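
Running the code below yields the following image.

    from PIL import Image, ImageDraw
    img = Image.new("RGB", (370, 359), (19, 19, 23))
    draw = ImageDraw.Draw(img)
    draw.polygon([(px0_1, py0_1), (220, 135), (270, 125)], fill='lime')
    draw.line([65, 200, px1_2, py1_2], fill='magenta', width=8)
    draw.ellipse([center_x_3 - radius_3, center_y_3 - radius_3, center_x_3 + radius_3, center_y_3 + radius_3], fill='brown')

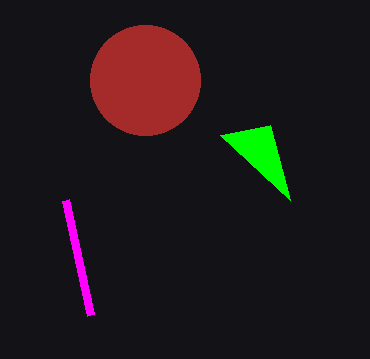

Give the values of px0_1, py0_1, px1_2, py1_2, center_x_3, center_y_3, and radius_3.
px0_1 = 290; py0_1 = 200; px1_2 = 90; py1_2 = 315; center_x_3 = 145; center_y_3 = 80; radius_3 = 55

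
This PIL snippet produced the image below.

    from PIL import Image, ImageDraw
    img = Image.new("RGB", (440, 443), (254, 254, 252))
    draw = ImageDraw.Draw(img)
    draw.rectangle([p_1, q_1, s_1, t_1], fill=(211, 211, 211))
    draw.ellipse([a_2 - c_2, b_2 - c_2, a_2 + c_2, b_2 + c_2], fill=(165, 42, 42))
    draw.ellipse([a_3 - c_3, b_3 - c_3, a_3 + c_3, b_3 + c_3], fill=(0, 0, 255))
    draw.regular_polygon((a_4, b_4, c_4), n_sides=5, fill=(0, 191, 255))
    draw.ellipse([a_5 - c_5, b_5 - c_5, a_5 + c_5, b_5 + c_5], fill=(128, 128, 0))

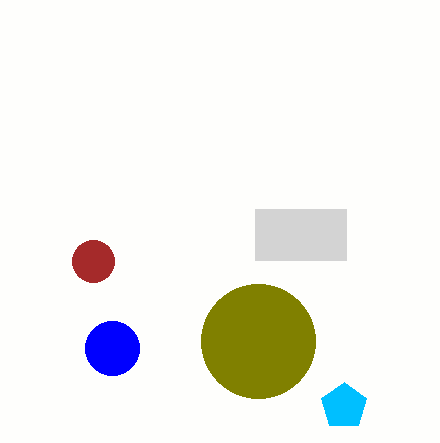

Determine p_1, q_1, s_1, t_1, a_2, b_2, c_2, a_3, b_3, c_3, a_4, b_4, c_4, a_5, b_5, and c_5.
p_1 = 255
q_1 = 209
s_1 = 346
t_1 = 260
a_2 = 93
b_2 = 261
c_2 = 21
a_3 = 112
b_3 = 348
c_3 = 27
a_4 = 344
b_4 = 406
c_4 = 24
a_5 = 258
b_5 = 341
c_5 = 57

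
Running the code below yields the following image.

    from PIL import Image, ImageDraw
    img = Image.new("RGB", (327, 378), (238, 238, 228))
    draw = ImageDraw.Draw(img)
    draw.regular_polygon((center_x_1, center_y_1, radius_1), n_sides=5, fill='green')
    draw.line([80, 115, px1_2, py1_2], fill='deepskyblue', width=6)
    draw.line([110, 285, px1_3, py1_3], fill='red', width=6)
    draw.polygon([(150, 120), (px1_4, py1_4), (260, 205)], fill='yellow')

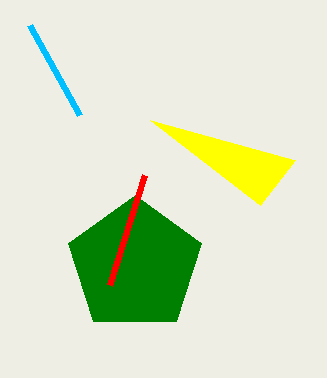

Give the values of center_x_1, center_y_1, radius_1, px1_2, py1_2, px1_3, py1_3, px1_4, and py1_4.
center_x_1 = 135
center_y_1 = 265
radius_1 = 70
px1_2 = 30
py1_2 = 25
px1_3 = 145
py1_3 = 175
px1_4 = 295
py1_4 = 160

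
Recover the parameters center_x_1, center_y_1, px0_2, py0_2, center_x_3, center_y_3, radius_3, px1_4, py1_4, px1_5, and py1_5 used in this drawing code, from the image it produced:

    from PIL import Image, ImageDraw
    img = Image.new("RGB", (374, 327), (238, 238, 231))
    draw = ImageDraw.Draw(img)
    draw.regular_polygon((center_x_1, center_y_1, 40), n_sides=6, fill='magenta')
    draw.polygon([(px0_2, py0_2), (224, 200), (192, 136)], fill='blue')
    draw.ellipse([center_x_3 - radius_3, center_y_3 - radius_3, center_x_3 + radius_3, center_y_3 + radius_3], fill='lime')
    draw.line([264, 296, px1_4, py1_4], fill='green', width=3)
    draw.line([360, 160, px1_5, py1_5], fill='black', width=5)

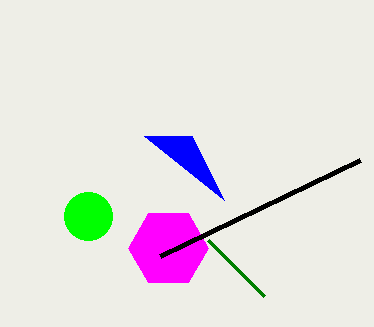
center_x_1 = 168
center_y_1 = 248
px0_2 = 144
py0_2 = 136
center_x_3 = 88
center_y_3 = 216
radius_3 = 24
px1_4 = 208
py1_4 = 240
px1_5 = 160
py1_5 = 256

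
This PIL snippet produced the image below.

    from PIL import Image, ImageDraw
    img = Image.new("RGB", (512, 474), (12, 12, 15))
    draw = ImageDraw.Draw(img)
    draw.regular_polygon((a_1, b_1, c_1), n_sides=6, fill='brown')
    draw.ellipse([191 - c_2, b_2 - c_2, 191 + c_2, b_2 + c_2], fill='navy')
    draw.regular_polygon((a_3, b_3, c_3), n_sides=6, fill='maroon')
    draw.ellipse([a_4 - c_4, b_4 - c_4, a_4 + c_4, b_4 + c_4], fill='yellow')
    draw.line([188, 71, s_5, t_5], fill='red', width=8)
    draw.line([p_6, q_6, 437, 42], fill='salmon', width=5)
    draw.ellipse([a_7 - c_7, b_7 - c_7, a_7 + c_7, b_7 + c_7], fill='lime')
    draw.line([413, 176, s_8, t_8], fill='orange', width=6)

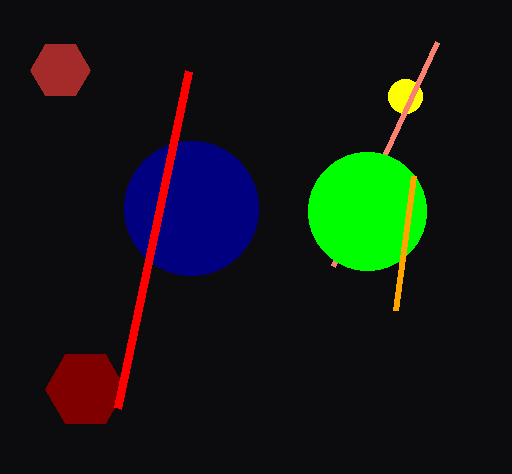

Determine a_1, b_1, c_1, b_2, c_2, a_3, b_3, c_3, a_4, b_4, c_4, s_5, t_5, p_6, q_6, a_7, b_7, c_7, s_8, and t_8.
a_1 = 60; b_1 = 70; c_1 = 30; b_2 = 208; c_2 = 67; a_3 = 85; b_3 = 389; c_3 = 40; a_4 = 405; b_4 = 96; c_4 = 17; s_5 = 117; t_5 = 408; p_6 = 333; q_6 = 266; a_7 = 367; b_7 = 211; c_7 = 59; s_8 = 395; t_8 = 310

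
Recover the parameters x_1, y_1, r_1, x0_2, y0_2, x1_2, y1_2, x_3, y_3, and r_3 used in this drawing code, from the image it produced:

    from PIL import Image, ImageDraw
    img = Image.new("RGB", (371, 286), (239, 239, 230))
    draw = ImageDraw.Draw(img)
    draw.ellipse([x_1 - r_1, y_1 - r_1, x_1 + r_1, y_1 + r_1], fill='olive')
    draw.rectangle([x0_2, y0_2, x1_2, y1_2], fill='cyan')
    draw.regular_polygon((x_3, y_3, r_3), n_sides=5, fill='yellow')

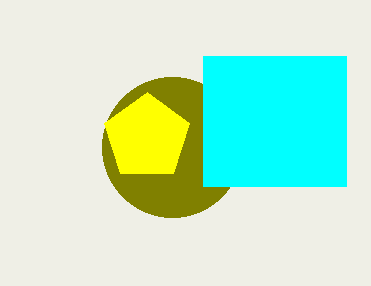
x_1 = 172, y_1 = 147, r_1 = 70, x0_2 = 203, y0_2 = 56, x1_2 = 346, y1_2 = 186, x_3 = 147, y_3 = 137, r_3 = 45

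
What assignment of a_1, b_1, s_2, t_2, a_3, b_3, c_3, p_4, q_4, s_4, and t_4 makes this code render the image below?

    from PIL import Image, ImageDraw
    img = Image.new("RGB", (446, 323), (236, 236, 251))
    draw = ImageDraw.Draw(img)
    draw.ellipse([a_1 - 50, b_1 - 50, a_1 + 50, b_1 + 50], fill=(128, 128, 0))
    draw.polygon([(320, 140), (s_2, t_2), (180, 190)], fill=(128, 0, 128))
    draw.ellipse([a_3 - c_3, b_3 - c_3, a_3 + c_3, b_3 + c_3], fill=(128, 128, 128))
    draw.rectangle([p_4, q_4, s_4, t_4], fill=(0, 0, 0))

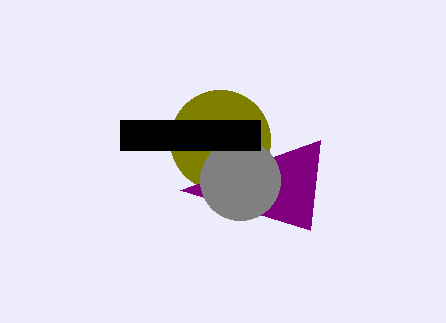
a_1 = 220
b_1 = 140
s_2 = 310
t_2 = 230
a_3 = 240
b_3 = 180
c_3 = 40
p_4 = 120
q_4 = 120
s_4 = 260
t_4 = 150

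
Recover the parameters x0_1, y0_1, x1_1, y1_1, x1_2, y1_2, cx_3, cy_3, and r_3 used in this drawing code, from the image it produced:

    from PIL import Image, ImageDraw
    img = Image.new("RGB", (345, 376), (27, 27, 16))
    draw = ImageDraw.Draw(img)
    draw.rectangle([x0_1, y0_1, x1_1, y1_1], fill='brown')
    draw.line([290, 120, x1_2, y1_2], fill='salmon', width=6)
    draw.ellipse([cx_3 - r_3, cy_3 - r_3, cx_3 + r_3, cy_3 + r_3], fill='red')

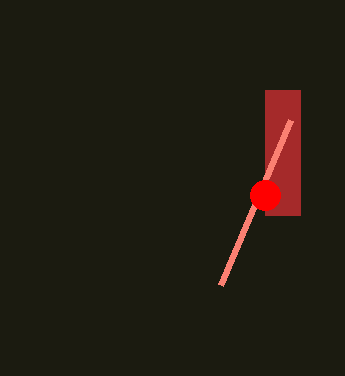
x0_1 = 265, y0_1 = 90, x1_1 = 300, y1_1 = 215, x1_2 = 220, y1_2 = 285, cx_3 = 265, cy_3 = 195, r_3 = 15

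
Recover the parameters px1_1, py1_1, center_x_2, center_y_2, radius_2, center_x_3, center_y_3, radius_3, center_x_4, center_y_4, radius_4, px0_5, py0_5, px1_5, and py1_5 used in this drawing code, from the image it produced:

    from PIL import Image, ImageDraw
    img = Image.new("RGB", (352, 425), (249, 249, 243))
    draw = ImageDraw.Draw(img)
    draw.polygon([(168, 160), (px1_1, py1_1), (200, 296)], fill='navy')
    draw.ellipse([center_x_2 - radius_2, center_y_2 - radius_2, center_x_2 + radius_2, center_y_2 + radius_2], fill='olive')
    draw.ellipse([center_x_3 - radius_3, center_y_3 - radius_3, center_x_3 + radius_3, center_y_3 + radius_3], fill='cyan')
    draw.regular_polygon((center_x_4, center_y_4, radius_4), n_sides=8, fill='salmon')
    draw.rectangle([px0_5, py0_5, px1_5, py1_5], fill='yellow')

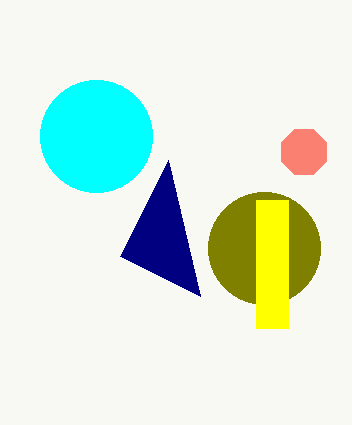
px1_1 = 120; py1_1 = 256; center_x_2 = 264; center_y_2 = 248; radius_2 = 56; center_x_3 = 96; center_y_3 = 136; radius_3 = 56; center_x_4 = 304; center_y_4 = 152; radius_4 = 24; px0_5 = 256; py0_5 = 200; px1_5 = 288; py1_5 = 328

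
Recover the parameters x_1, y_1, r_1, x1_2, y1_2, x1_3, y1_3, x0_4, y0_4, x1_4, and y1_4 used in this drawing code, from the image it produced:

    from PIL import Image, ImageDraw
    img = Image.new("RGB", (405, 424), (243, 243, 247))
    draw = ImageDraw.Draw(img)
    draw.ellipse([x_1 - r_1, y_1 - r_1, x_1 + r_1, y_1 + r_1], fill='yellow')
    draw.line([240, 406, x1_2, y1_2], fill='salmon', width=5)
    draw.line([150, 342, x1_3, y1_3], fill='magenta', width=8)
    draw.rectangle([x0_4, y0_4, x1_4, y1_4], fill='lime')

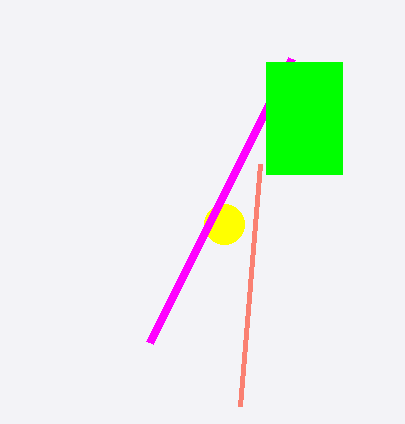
x_1 = 224
y_1 = 224
r_1 = 20
x1_2 = 260
y1_2 = 164
x1_3 = 292
y1_3 = 58
x0_4 = 266
y0_4 = 62
x1_4 = 342
y1_4 = 174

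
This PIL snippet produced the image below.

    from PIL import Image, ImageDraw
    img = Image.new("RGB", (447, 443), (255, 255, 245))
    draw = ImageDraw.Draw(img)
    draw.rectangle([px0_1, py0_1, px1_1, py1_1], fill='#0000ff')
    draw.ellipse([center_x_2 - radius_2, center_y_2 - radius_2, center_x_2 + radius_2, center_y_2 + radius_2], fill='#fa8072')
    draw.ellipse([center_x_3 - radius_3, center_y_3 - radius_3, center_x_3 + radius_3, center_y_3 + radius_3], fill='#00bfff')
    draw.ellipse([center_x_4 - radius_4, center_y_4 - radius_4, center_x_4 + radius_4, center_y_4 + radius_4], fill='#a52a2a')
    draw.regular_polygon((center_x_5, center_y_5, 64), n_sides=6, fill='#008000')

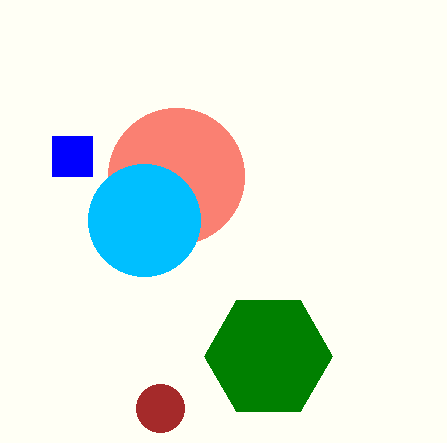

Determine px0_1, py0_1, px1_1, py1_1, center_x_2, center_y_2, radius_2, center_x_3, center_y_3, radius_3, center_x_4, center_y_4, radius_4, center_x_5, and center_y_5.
px0_1 = 52; py0_1 = 136; px1_1 = 92; py1_1 = 176; center_x_2 = 176; center_y_2 = 176; radius_2 = 68; center_x_3 = 144; center_y_3 = 220; radius_3 = 56; center_x_4 = 160; center_y_4 = 408; radius_4 = 24; center_x_5 = 268; center_y_5 = 356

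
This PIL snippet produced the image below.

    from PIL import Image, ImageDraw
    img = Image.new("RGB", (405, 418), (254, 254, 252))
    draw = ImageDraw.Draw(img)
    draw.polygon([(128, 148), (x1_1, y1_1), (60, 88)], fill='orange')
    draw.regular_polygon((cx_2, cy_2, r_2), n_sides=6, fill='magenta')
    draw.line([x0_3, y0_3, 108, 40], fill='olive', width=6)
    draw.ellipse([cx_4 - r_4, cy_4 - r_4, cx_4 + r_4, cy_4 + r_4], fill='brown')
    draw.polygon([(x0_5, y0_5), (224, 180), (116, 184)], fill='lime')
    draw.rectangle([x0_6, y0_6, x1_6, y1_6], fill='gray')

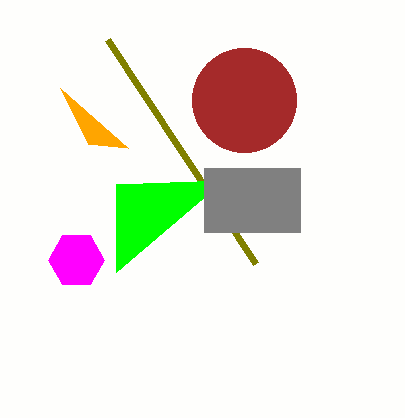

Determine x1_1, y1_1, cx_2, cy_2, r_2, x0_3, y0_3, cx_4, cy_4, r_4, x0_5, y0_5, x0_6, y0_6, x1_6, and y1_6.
x1_1 = 88; y1_1 = 144; cx_2 = 76; cy_2 = 260; r_2 = 28; x0_3 = 256; y0_3 = 264; cx_4 = 244; cy_4 = 100; r_4 = 52; x0_5 = 116; y0_5 = 272; x0_6 = 204; y0_6 = 168; x1_6 = 300; y1_6 = 232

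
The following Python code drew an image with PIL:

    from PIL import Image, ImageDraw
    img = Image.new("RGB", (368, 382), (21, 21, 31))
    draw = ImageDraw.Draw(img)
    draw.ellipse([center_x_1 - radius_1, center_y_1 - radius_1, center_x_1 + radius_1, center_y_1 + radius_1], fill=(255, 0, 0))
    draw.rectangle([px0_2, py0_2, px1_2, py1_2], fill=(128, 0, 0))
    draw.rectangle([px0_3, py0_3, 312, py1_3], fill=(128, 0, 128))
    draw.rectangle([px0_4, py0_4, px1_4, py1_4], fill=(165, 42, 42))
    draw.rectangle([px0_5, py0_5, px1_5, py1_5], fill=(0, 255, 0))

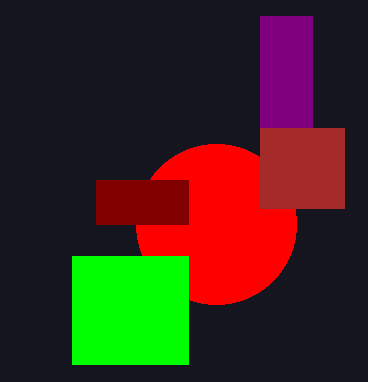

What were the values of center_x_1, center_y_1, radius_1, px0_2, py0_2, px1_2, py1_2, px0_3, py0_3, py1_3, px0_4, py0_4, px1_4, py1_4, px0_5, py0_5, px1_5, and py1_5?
center_x_1 = 216; center_y_1 = 224; radius_1 = 80; px0_2 = 96; py0_2 = 180; px1_2 = 188; py1_2 = 224; px0_3 = 260; py0_3 = 16; py1_3 = 128; px0_4 = 260; py0_4 = 128; px1_4 = 344; py1_4 = 208; px0_5 = 72; py0_5 = 256; px1_5 = 188; py1_5 = 364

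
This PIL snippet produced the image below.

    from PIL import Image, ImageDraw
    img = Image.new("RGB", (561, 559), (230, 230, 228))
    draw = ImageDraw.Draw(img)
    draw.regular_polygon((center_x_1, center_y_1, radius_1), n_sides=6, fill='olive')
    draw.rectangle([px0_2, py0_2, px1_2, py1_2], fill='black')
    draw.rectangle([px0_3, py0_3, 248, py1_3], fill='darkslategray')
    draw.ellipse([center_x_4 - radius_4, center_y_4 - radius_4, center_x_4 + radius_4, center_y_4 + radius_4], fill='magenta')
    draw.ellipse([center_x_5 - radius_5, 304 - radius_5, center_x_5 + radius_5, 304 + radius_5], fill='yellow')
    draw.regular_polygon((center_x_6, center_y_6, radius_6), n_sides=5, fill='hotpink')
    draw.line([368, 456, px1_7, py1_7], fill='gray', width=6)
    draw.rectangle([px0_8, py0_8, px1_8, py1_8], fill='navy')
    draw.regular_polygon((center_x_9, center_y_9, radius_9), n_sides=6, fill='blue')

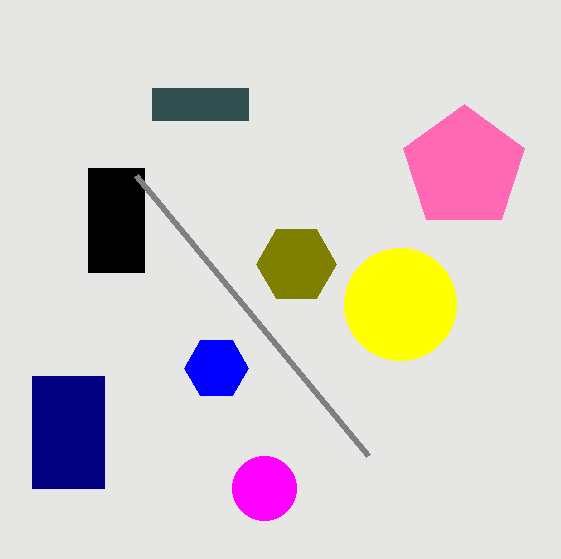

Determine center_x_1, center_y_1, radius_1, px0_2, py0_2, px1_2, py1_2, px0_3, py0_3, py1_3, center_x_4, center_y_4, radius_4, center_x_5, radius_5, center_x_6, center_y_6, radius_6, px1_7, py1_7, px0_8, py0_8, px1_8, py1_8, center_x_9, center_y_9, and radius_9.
center_x_1 = 296
center_y_1 = 264
radius_1 = 40
px0_2 = 88
py0_2 = 168
px1_2 = 144
py1_2 = 272
px0_3 = 152
py0_3 = 88
py1_3 = 120
center_x_4 = 264
center_y_4 = 488
radius_4 = 32
center_x_5 = 400
radius_5 = 56
center_x_6 = 464
center_y_6 = 168
radius_6 = 64
px1_7 = 136
py1_7 = 176
px0_8 = 32
py0_8 = 376
px1_8 = 104
py1_8 = 488
center_x_9 = 216
center_y_9 = 368
radius_9 = 32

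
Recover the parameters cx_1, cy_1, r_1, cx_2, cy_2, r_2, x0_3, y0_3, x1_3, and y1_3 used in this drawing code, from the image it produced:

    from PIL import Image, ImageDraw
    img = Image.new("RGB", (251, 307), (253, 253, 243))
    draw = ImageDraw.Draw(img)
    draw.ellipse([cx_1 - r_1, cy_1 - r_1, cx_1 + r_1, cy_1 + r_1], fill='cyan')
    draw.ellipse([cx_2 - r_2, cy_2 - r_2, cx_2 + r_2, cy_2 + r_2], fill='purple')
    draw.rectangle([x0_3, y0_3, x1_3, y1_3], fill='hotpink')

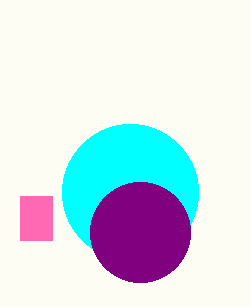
cx_1 = 130
cy_1 = 192
r_1 = 68
cx_2 = 140
cy_2 = 232
r_2 = 50
x0_3 = 20
y0_3 = 196
x1_3 = 52
y1_3 = 240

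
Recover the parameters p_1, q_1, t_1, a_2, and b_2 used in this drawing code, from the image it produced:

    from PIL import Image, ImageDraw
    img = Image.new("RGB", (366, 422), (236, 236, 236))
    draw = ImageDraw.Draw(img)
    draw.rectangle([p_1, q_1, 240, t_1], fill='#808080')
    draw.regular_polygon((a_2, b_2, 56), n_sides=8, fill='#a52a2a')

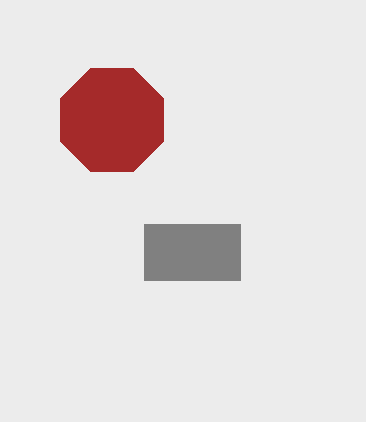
p_1 = 144
q_1 = 224
t_1 = 280
a_2 = 112
b_2 = 120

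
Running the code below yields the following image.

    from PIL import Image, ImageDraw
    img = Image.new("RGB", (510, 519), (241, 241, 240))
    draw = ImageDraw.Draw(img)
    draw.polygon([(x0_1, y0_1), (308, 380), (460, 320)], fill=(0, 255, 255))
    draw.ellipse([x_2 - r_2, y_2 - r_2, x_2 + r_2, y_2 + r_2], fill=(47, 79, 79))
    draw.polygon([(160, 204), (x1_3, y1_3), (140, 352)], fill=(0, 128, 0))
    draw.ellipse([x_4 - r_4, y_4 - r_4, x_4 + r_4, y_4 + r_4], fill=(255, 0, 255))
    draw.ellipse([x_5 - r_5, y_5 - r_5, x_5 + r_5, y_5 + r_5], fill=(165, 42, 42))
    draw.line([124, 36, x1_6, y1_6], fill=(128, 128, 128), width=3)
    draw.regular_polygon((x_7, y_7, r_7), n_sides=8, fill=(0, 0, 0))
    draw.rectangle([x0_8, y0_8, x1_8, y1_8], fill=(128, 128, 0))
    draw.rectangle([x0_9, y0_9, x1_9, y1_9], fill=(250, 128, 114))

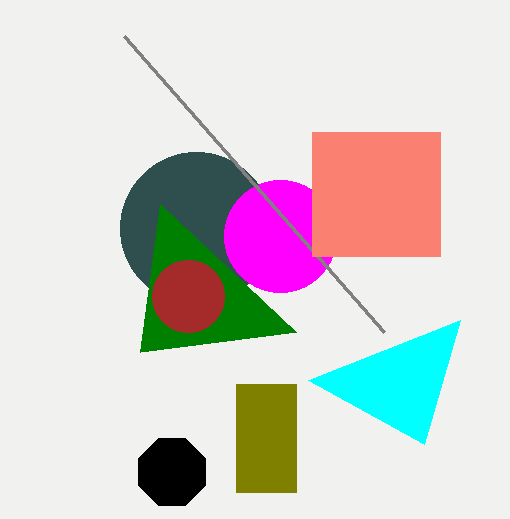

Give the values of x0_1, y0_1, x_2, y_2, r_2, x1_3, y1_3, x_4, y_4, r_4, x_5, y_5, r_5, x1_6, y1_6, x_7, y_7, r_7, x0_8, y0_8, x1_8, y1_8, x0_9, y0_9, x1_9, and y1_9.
x0_1 = 424
y0_1 = 444
x_2 = 196
y_2 = 228
r_2 = 76
x1_3 = 296
y1_3 = 332
x_4 = 280
y_4 = 236
r_4 = 56
x_5 = 188
y_5 = 296
r_5 = 36
x1_6 = 384
y1_6 = 332
x_7 = 172
y_7 = 472
r_7 = 36
x0_8 = 236
y0_8 = 384
x1_8 = 296
y1_8 = 492
x0_9 = 312
y0_9 = 132
x1_9 = 440
y1_9 = 256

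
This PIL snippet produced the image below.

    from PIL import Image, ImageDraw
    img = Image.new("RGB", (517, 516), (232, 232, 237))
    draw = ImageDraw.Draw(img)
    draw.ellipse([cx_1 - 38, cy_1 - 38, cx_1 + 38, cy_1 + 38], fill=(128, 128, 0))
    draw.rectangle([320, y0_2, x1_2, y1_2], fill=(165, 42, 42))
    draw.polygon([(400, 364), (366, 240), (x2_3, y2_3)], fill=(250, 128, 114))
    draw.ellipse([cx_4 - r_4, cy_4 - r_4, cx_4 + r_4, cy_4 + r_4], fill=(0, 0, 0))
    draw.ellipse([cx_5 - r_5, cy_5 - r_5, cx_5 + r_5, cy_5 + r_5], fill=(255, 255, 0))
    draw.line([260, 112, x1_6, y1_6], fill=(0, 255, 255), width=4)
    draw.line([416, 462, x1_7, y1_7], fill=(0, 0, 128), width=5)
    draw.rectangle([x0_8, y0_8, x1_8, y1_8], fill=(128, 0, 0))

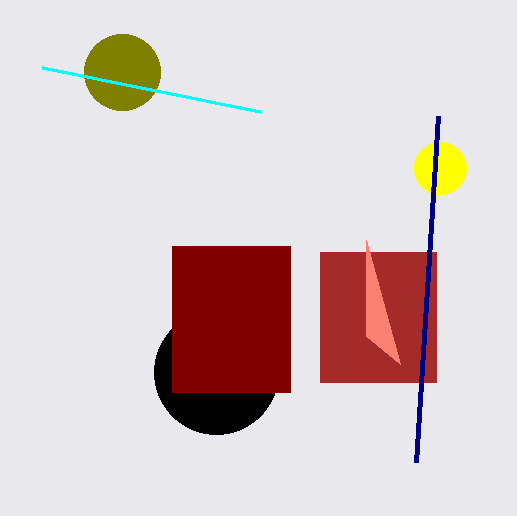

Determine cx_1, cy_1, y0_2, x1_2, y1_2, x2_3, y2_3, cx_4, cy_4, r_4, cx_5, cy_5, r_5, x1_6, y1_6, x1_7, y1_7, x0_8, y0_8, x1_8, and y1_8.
cx_1 = 122
cy_1 = 72
y0_2 = 252
x1_2 = 436
y1_2 = 382
x2_3 = 366
y2_3 = 336
cx_4 = 216
cy_4 = 372
r_4 = 62
cx_5 = 440
cy_5 = 168
r_5 = 26
x1_6 = 42
y1_6 = 68
x1_7 = 438
y1_7 = 116
x0_8 = 172
y0_8 = 246
x1_8 = 290
y1_8 = 392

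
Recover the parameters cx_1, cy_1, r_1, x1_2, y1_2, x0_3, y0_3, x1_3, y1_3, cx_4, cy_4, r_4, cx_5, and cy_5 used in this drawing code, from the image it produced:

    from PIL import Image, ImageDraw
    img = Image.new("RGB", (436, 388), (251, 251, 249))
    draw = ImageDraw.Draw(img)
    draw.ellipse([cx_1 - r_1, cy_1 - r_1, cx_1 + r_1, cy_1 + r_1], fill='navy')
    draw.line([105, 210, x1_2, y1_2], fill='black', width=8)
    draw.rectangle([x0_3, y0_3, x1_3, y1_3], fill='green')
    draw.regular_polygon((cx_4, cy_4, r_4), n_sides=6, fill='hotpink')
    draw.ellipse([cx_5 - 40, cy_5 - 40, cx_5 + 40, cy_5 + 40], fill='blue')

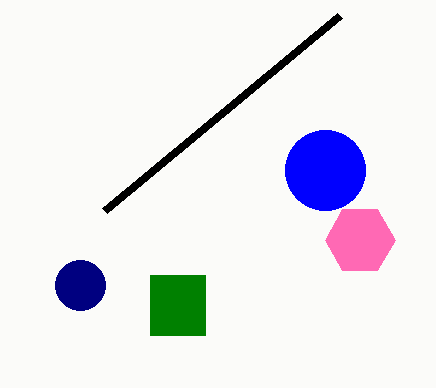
cx_1 = 80; cy_1 = 285; r_1 = 25; x1_2 = 340; y1_2 = 15; x0_3 = 150; y0_3 = 275; x1_3 = 205; y1_3 = 335; cx_4 = 360; cy_4 = 240; r_4 = 35; cx_5 = 325; cy_5 = 170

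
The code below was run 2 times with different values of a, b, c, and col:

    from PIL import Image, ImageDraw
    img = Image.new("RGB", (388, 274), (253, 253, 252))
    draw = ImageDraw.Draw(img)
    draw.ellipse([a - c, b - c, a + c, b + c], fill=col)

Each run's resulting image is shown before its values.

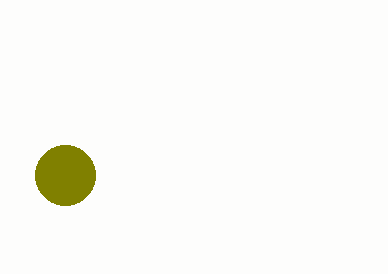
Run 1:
a = 65; b = 175; c = 30; col = 'olive'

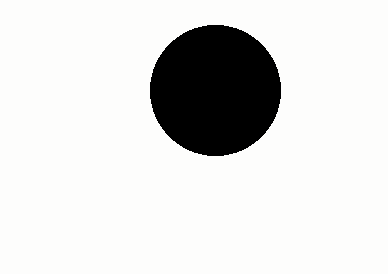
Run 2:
a = 215; b = 90; c = 65; col = 'black'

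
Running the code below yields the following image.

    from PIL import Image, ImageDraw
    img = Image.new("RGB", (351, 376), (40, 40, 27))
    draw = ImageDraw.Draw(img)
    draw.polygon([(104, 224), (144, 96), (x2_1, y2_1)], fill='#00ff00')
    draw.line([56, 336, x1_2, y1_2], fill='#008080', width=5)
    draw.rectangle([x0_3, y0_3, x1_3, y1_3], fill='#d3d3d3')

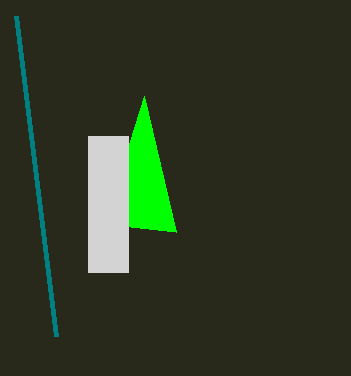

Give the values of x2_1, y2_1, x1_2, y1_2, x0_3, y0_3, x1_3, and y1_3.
x2_1 = 176; y2_1 = 232; x1_2 = 16; y1_2 = 16; x0_3 = 88; y0_3 = 136; x1_3 = 128; y1_3 = 272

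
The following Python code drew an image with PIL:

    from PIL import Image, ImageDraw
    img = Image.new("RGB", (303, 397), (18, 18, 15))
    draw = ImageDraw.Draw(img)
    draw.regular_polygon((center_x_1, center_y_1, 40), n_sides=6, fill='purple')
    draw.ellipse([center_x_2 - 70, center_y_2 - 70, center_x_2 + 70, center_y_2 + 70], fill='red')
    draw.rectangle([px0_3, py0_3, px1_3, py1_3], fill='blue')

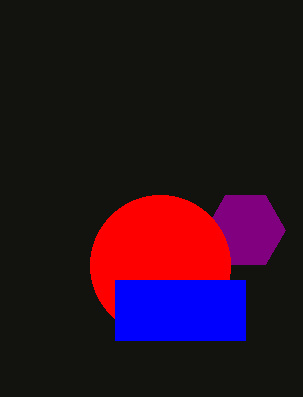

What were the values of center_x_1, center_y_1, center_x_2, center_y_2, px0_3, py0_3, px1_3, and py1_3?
center_x_1 = 245, center_y_1 = 230, center_x_2 = 160, center_y_2 = 265, px0_3 = 115, py0_3 = 280, px1_3 = 245, py1_3 = 340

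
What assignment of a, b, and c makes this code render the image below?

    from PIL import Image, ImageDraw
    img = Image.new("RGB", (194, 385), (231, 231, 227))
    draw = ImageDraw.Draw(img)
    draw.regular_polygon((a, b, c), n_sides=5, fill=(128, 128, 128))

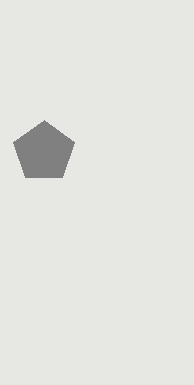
a = 44, b = 152, c = 32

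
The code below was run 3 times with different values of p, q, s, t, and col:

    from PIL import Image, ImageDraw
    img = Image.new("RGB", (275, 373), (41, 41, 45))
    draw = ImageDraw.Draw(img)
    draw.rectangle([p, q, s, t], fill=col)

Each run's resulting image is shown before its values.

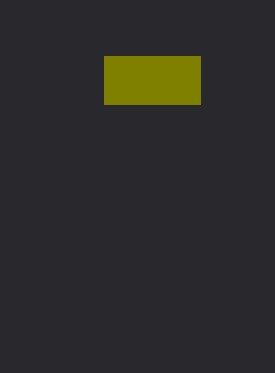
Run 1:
p = 104
q = 56
s = 200
t = 104
col = 'olive'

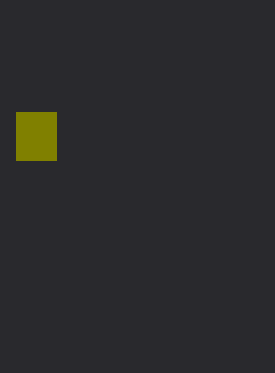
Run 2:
p = 16
q = 112
s = 56
t = 160
col = 'olive'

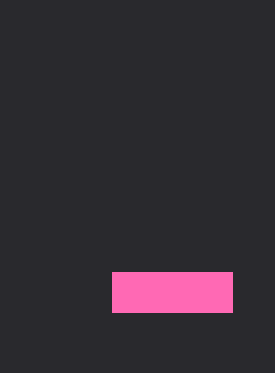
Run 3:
p = 112; q = 272; s = 232; t = 312; col = 'hotpink'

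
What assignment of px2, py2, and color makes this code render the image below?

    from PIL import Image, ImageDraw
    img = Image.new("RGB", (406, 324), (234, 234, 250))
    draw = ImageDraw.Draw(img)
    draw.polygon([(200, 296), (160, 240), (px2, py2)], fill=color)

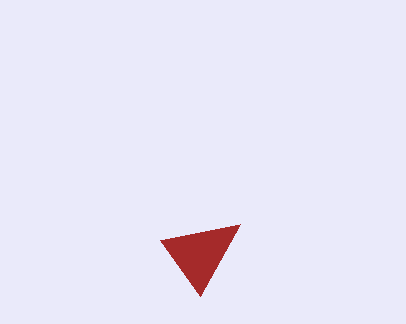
px2 = 240
py2 = 224
color = 'brown'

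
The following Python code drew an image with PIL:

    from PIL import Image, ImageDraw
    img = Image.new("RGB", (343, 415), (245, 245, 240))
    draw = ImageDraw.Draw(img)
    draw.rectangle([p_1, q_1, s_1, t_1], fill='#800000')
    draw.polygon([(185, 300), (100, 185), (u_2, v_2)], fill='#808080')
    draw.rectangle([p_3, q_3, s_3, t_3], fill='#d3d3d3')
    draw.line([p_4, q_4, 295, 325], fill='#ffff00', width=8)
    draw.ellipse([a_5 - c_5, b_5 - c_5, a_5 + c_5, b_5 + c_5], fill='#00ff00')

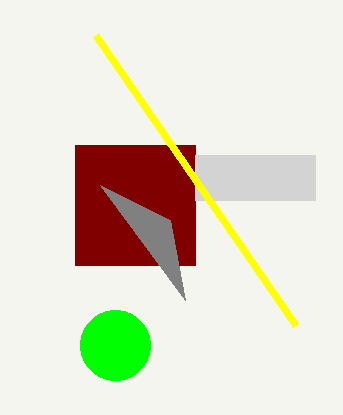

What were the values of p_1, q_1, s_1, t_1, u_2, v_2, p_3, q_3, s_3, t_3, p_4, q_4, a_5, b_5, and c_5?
p_1 = 75, q_1 = 145, s_1 = 195, t_1 = 265, u_2 = 170, v_2 = 220, p_3 = 195, q_3 = 155, s_3 = 315, t_3 = 200, p_4 = 95, q_4 = 35, a_5 = 115, b_5 = 345, c_5 = 35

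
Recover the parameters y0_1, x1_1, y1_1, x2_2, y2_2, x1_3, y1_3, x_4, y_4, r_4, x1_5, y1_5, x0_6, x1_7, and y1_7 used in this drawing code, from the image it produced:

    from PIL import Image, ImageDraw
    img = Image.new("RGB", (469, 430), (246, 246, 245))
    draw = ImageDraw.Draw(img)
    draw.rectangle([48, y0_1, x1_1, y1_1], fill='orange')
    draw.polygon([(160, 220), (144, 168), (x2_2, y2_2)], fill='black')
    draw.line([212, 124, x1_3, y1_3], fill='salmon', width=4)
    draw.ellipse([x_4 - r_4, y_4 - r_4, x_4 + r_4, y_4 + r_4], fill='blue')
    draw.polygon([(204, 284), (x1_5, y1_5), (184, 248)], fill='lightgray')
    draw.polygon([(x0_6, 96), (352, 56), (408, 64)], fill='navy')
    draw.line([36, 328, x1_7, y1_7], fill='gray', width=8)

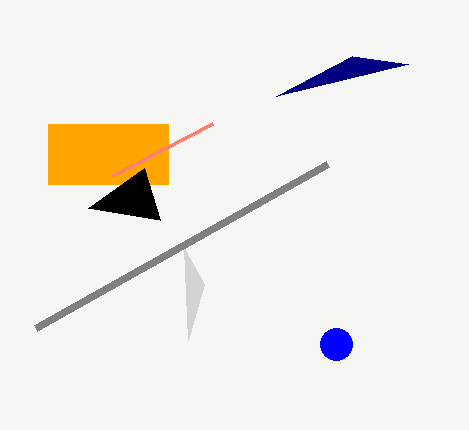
y0_1 = 124; x1_1 = 168; y1_1 = 184; x2_2 = 88; y2_2 = 208; x1_3 = 112; y1_3 = 176; x_4 = 336; y_4 = 344; r_4 = 16; x1_5 = 188; y1_5 = 340; x0_6 = 276; x1_7 = 328; y1_7 = 164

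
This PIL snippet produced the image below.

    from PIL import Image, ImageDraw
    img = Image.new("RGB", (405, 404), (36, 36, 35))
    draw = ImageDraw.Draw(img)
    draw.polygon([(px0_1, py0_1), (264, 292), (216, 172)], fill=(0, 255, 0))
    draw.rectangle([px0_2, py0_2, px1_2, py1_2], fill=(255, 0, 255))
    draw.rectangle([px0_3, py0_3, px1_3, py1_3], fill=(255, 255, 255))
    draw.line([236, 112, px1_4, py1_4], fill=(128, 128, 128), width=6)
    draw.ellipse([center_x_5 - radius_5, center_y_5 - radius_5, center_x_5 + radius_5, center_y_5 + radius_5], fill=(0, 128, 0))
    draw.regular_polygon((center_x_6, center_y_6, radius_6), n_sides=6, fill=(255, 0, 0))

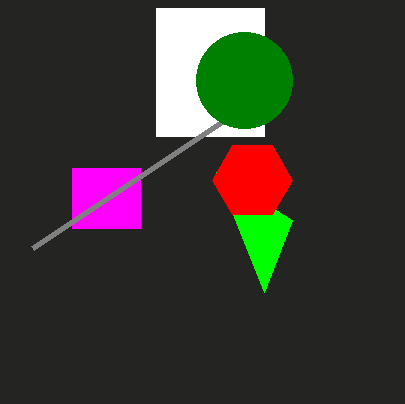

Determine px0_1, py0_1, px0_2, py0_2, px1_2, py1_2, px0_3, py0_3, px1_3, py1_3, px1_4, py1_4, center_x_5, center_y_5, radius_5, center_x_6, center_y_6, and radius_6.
px0_1 = 292, py0_1 = 220, px0_2 = 72, py0_2 = 168, px1_2 = 140, py1_2 = 228, px0_3 = 156, py0_3 = 8, px1_3 = 264, py1_3 = 136, px1_4 = 32, py1_4 = 248, center_x_5 = 244, center_y_5 = 80, radius_5 = 48, center_x_6 = 252, center_y_6 = 180, radius_6 = 40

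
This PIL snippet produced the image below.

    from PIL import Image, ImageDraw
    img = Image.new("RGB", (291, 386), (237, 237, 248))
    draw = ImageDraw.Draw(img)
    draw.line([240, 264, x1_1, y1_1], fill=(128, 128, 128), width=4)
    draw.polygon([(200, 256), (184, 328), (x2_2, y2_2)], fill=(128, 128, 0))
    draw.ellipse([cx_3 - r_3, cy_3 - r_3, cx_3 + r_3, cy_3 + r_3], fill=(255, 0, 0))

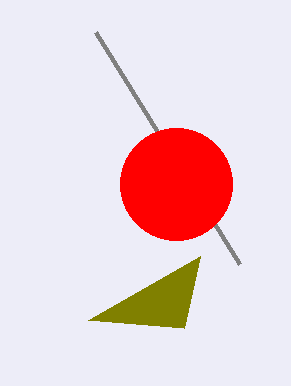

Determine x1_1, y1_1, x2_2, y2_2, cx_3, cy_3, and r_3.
x1_1 = 96; y1_1 = 32; x2_2 = 88; y2_2 = 320; cx_3 = 176; cy_3 = 184; r_3 = 56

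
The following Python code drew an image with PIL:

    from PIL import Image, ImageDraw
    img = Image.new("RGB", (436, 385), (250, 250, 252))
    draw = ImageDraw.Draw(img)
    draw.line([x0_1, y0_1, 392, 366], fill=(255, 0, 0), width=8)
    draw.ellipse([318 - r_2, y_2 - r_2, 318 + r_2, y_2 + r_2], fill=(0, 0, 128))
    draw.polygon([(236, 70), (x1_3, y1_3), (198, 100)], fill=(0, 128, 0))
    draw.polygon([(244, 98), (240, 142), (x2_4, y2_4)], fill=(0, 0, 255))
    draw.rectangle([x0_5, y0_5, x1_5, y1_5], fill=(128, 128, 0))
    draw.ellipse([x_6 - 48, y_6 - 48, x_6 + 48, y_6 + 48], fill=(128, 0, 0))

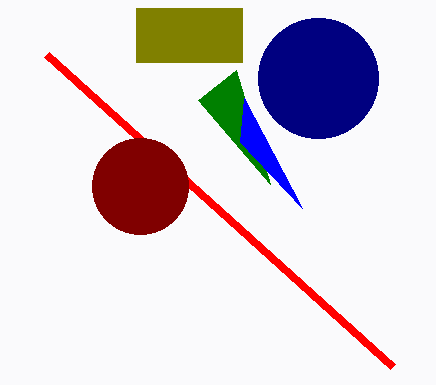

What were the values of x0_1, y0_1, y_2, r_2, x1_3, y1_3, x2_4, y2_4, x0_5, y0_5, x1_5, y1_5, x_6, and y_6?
x0_1 = 46
y0_1 = 54
y_2 = 78
r_2 = 60
x1_3 = 270
y1_3 = 184
x2_4 = 302
y2_4 = 208
x0_5 = 136
y0_5 = 8
x1_5 = 242
y1_5 = 62
x_6 = 140
y_6 = 186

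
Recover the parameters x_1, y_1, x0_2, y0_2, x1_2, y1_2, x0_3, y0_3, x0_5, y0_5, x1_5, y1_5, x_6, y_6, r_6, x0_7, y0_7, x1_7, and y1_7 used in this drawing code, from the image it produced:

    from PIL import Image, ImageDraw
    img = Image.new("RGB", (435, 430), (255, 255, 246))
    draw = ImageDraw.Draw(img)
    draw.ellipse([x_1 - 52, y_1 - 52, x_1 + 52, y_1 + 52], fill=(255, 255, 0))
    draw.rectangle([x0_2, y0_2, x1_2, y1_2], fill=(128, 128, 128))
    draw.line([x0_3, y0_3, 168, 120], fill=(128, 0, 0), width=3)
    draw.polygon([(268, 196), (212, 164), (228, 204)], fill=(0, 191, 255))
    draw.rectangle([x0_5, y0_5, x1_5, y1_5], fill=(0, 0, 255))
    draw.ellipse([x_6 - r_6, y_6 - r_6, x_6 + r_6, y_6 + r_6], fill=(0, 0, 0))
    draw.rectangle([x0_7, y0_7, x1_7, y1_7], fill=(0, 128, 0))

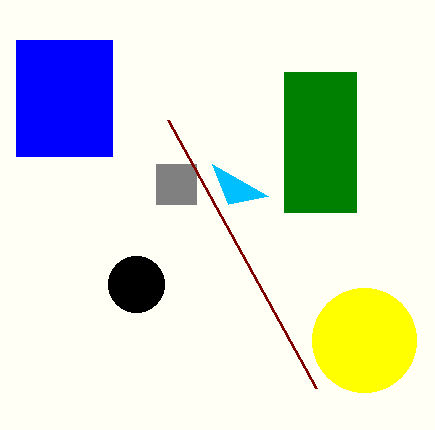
x_1 = 364, y_1 = 340, x0_2 = 156, y0_2 = 164, x1_2 = 196, y1_2 = 204, x0_3 = 316, y0_3 = 388, x0_5 = 16, y0_5 = 40, x1_5 = 112, y1_5 = 156, x_6 = 136, y_6 = 284, r_6 = 28, x0_7 = 284, y0_7 = 72, x1_7 = 356, y1_7 = 212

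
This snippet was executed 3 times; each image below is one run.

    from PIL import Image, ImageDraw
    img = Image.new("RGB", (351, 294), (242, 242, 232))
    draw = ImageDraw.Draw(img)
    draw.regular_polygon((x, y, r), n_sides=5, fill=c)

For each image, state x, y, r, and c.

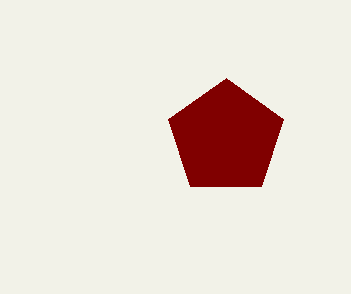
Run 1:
x = 226, y = 138, r = 60, c = 'maroon'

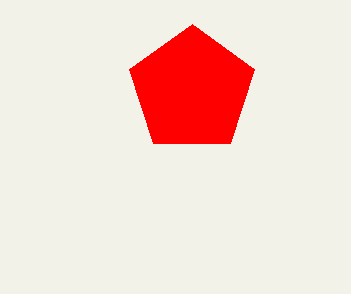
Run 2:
x = 192
y = 90
r = 66
c = 'red'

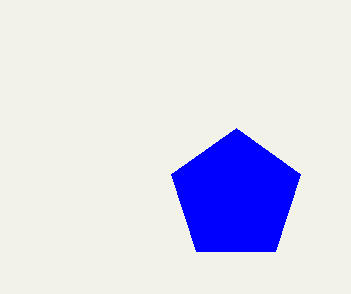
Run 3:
x = 236
y = 196
r = 68
c = 'blue'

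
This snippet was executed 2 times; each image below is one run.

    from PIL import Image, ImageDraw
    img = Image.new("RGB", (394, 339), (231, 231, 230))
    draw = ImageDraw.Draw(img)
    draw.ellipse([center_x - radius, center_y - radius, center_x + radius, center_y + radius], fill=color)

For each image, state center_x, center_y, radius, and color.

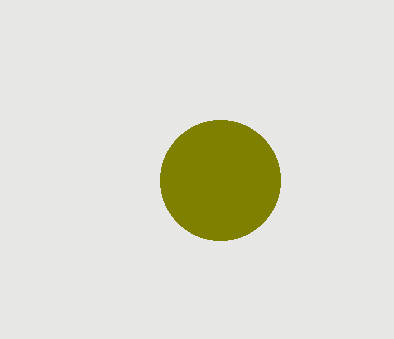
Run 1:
center_x = 220
center_y = 180
radius = 60
color = 'olive'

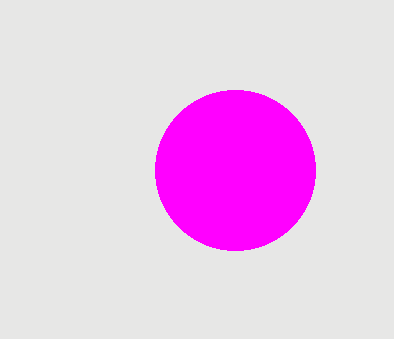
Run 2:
center_x = 235; center_y = 170; radius = 80; color = 'magenta'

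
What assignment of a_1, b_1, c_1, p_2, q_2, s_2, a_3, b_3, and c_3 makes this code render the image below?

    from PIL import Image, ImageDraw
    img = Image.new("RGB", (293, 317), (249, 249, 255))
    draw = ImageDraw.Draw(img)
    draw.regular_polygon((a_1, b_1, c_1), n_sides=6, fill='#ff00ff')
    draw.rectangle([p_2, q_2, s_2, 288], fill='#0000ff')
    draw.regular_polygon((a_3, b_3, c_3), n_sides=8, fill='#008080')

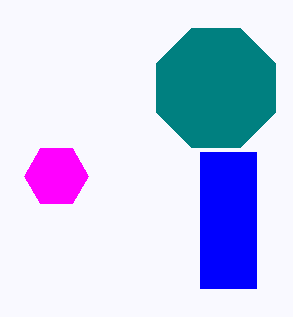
a_1 = 56
b_1 = 176
c_1 = 32
p_2 = 200
q_2 = 152
s_2 = 256
a_3 = 216
b_3 = 88
c_3 = 64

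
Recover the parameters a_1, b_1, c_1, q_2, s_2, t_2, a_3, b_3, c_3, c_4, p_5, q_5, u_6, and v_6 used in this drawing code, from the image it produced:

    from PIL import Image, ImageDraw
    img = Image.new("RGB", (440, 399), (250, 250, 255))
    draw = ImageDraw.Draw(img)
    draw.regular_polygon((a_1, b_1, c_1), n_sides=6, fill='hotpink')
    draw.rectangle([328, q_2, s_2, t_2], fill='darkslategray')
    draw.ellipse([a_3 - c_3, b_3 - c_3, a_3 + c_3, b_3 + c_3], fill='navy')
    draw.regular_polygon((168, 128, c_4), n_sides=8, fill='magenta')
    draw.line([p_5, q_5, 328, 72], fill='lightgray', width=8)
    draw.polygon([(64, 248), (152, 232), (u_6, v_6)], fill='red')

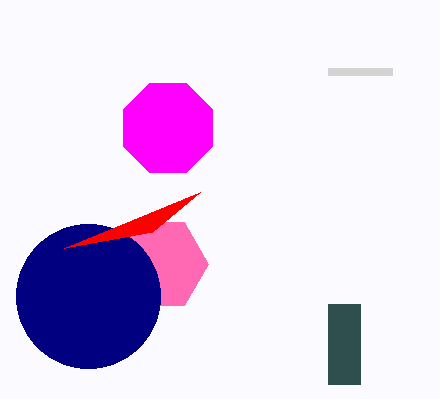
a_1 = 160
b_1 = 264
c_1 = 48
q_2 = 304
s_2 = 360
t_2 = 384
a_3 = 88
b_3 = 296
c_3 = 72
c_4 = 48
p_5 = 392
q_5 = 72
u_6 = 200
v_6 = 192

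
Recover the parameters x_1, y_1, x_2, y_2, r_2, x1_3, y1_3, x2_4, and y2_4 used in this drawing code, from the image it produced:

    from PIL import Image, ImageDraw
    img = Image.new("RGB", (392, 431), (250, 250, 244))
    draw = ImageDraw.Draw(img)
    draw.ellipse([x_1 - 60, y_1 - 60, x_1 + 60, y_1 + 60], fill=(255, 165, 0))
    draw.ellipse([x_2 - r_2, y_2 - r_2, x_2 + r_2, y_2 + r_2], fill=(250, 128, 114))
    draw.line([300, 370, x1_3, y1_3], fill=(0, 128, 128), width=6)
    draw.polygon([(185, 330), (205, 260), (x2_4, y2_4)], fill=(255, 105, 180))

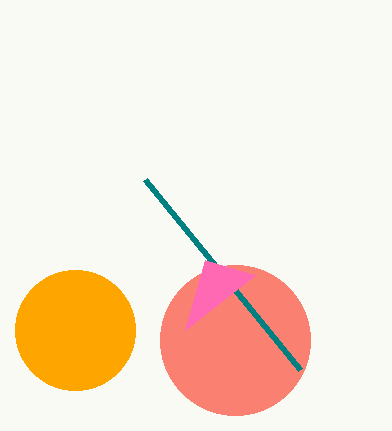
x_1 = 75; y_1 = 330; x_2 = 235; y_2 = 340; r_2 = 75; x1_3 = 145; y1_3 = 180; x2_4 = 255; y2_4 = 275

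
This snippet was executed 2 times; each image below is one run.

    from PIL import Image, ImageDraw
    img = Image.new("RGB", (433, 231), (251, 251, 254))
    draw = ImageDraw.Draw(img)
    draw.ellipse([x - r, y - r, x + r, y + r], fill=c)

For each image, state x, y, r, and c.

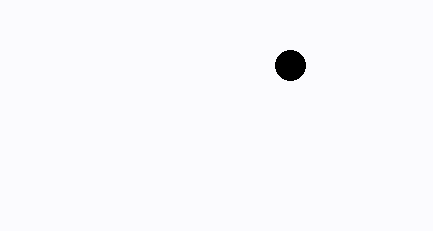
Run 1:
x = 290; y = 65; r = 15; c = 'black'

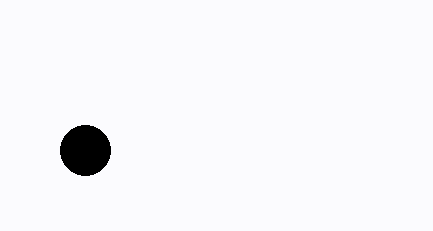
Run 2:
x = 85; y = 150; r = 25; c = 'black'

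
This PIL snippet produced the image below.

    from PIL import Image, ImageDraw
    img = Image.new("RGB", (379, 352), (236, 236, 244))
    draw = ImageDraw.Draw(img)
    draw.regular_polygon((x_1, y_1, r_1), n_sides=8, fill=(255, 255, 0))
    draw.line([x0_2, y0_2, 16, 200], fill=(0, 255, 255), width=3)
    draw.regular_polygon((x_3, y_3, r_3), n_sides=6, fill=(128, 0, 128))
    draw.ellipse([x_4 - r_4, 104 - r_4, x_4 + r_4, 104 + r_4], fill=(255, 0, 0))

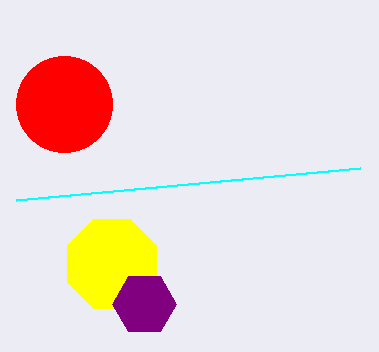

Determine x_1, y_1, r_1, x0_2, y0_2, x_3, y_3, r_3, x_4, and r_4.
x_1 = 112, y_1 = 264, r_1 = 48, x0_2 = 360, y0_2 = 168, x_3 = 144, y_3 = 304, r_3 = 32, x_4 = 64, r_4 = 48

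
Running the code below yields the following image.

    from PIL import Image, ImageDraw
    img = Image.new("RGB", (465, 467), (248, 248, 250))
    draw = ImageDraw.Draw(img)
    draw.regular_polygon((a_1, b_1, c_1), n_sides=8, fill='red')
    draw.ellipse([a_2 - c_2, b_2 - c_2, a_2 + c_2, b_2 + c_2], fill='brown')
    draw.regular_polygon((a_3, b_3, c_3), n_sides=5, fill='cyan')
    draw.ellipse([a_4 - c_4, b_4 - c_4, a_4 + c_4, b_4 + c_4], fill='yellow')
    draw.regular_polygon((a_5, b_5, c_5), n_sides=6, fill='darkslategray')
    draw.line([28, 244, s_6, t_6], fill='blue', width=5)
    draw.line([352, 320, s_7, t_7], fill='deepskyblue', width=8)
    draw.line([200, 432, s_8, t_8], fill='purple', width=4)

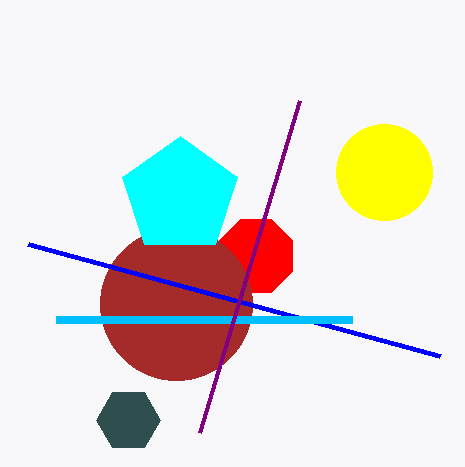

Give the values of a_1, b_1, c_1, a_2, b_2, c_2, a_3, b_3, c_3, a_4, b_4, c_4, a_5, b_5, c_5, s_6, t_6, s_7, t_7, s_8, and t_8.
a_1 = 256
b_1 = 256
c_1 = 40
a_2 = 176
b_2 = 304
c_2 = 76
a_3 = 180
b_3 = 196
c_3 = 60
a_4 = 384
b_4 = 172
c_4 = 48
a_5 = 128
b_5 = 420
c_5 = 32
s_6 = 440
t_6 = 356
s_7 = 56
t_7 = 320
s_8 = 300
t_8 = 100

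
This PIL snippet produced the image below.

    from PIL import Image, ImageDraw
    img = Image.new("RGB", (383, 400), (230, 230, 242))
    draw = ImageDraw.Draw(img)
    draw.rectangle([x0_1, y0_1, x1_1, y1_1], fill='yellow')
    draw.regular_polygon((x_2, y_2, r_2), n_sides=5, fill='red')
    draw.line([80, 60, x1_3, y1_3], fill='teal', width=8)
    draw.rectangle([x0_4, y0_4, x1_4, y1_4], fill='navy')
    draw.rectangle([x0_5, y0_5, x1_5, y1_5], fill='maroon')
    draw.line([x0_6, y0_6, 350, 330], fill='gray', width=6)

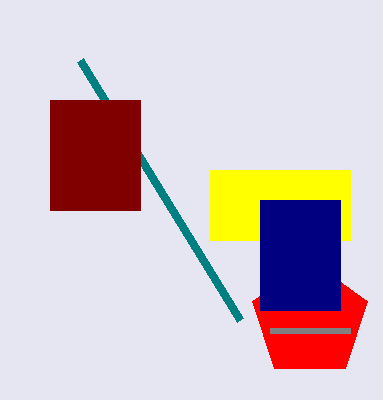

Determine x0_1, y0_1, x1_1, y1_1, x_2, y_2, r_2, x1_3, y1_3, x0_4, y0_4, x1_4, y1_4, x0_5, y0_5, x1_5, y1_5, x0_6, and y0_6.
x0_1 = 210
y0_1 = 170
x1_1 = 350
y1_1 = 240
x_2 = 310
y_2 = 320
r_2 = 60
x1_3 = 240
y1_3 = 320
x0_4 = 260
y0_4 = 200
x1_4 = 340
y1_4 = 310
x0_5 = 50
y0_5 = 100
x1_5 = 140
y1_5 = 210
x0_6 = 270
y0_6 = 330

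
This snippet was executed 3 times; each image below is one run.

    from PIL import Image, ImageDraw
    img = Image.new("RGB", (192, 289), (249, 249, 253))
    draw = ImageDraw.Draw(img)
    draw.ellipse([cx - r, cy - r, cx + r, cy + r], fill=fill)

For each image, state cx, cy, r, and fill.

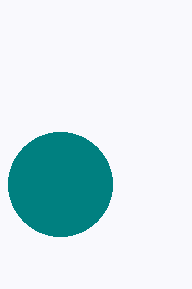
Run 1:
cx = 60; cy = 184; r = 52; fill = 'teal'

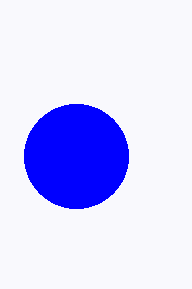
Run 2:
cx = 76
cy = 156
r = 52
fill = 'blue'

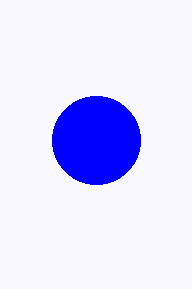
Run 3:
cx = 96; cy = 140; r = 44; fill = 'blue'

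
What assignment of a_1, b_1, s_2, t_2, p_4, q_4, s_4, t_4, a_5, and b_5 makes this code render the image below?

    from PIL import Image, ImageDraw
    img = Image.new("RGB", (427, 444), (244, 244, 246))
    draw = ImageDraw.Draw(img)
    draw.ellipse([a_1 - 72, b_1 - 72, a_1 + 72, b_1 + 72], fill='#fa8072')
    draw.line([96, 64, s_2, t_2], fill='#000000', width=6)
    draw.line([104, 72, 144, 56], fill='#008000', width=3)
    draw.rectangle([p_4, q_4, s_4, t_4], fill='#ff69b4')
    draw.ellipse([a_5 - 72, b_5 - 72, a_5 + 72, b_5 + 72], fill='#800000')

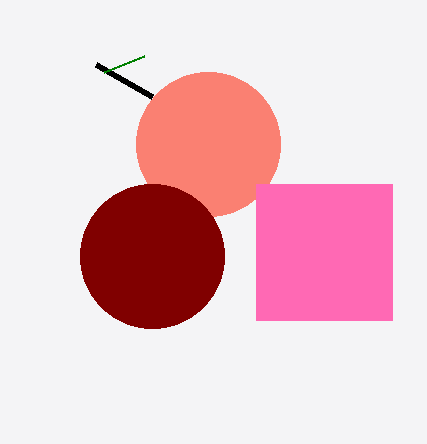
a_1 = 208
b_1 = 144
s_2 = 152
t_2 = 96
p_4 = 256
q_4 = 184
s_4 = 392
t_4 = 320
a_5 = 152
b_5 = 256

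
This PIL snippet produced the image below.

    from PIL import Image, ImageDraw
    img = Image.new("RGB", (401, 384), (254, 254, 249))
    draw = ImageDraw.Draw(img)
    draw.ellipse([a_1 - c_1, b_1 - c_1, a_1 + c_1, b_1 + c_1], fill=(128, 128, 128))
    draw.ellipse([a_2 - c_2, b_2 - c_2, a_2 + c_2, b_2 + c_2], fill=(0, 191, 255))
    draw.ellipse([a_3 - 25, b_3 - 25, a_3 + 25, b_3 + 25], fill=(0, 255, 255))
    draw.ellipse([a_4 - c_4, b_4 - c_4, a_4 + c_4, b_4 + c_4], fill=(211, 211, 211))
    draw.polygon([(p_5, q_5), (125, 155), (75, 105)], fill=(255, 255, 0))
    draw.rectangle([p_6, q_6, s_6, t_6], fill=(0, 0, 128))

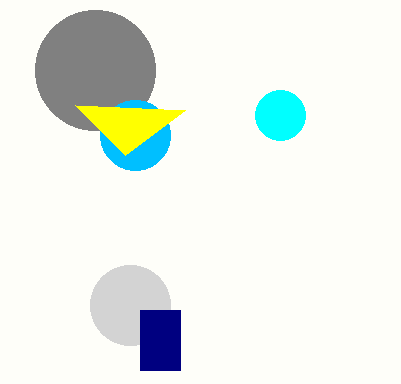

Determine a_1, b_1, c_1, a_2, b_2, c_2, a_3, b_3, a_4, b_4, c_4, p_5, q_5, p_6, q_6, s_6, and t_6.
a_1 = 95
b_1 = 70
c_1 = 60
a_2 = 135
b_2 = 135
c_2 = 35
a_3 = 280
b_3 = 115
a_4 = 130
b_4 = 305
c_4 = 40
p_5 = 185
q_5 = 110
p_6 = 140
q_6 = 310
s_6 = 180
t_6 = 370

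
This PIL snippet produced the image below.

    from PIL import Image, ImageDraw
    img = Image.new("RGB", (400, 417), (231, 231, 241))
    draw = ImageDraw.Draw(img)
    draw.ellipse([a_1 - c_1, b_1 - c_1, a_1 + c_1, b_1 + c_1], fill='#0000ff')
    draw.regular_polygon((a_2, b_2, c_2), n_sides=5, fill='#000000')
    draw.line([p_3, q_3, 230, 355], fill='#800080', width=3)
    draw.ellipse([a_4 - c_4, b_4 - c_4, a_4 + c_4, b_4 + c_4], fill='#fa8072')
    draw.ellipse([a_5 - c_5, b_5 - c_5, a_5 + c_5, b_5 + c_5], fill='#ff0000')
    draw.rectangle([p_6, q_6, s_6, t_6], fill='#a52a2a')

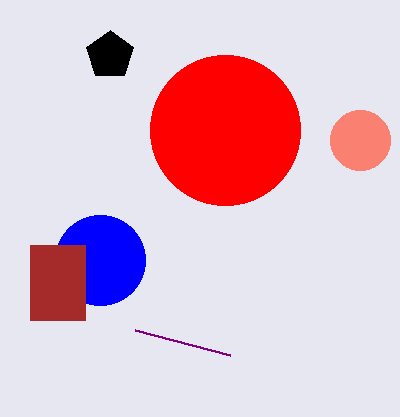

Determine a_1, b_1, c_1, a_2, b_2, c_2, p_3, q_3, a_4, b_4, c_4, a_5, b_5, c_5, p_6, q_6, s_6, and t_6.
a_1 = 100; b_1 = 260; c_1 = 45; a_2 = 110; b_2 = 55; c_2 = 25; p_3 = 135; q_3 = 330; a_4 = 360; b_4 = 140; c_4 = 30; a_5 = 225; b_5 = 130; c_5 = 75; p_6 = 30; q_6 = 245; s_6 = 85; t_6 = 320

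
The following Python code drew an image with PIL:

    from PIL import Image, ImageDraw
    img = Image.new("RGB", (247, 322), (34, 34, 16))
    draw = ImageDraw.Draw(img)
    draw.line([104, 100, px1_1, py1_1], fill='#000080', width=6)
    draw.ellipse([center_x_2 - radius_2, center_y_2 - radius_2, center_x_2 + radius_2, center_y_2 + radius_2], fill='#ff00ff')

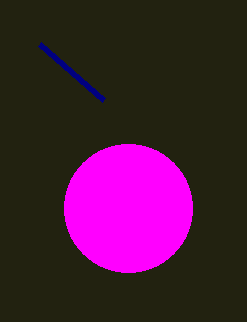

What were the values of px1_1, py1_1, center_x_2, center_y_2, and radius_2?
px1_1 = 40; py1_1 = 44; center_x_2 = 128; center_y_2 = 208; radius_2 = 64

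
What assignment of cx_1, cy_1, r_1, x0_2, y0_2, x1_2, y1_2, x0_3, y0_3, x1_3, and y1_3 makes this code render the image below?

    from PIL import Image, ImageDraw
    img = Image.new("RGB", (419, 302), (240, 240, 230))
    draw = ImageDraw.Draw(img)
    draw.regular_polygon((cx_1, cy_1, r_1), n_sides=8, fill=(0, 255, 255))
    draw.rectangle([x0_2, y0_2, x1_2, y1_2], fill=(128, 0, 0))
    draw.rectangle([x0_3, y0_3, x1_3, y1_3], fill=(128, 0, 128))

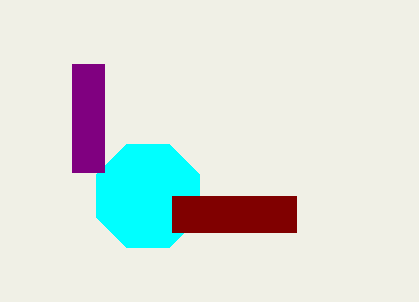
cx_1 = 148; cy_1 = 196; r_1 = 56; x0_2 = 172; y0_2 = 196; x1_2 = 296; y1_2 = 232; x0_3 = 72; y0_3 = 64; x1_3 = 104; y1_3 = 172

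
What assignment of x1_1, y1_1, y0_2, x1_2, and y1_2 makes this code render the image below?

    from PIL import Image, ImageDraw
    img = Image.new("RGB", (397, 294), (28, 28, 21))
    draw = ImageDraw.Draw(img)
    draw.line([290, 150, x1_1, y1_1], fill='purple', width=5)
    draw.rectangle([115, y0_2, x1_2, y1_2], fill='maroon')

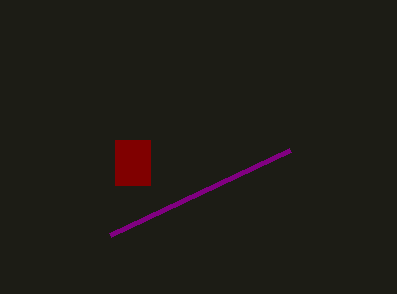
x1_1 = 110
y1_1 = 235
y0_2 = 140
x1_2 = 150
y1_2 = 185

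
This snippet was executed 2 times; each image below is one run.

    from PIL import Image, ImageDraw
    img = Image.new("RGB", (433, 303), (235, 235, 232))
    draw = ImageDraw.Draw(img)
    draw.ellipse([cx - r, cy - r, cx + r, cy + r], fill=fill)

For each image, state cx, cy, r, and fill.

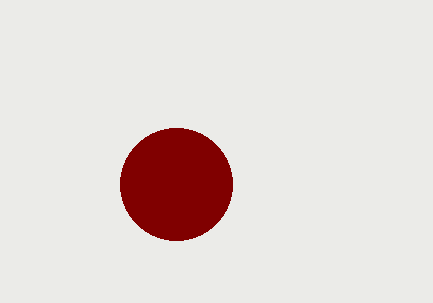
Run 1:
cx = 176; cy = 184; r = 56; fill = 'maroon'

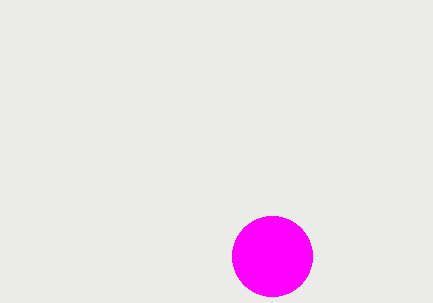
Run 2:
cx = 272
cy = 256
r = 40
fill = 'magenta'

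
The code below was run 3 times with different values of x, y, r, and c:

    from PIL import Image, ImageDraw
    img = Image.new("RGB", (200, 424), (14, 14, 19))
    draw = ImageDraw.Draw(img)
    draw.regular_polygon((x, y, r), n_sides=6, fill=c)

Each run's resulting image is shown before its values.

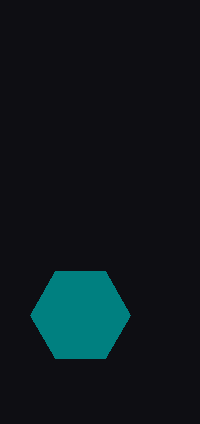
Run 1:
x = 80; y = 315; r = 50; c = 'teal'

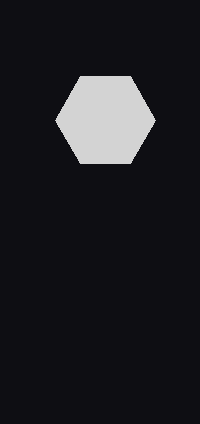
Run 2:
x = 105, y = 120, r = 50, c = 'lightgray'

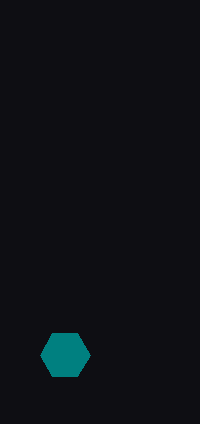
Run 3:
x = 65
y = 355
r = 25
c = 'teal'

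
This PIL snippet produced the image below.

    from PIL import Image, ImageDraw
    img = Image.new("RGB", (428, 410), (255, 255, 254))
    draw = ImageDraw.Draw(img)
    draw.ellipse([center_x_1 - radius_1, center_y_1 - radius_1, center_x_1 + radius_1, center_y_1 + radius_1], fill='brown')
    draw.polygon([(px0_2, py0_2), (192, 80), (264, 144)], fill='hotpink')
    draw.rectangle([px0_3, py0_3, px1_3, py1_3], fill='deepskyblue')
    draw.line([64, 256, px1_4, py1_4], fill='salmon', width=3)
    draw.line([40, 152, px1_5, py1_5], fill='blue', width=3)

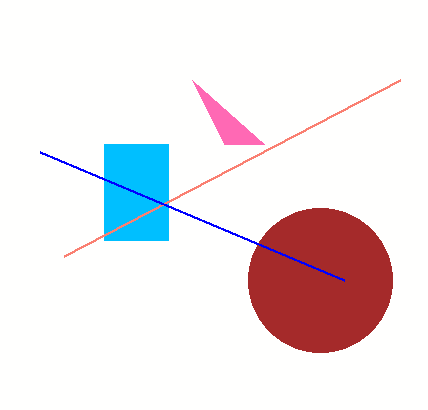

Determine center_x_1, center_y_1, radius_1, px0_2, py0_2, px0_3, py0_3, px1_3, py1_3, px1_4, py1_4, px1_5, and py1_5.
center_x_1 = 320; center_y_1 = 280; radius_1 = 72; px0_2 = 224; py0_2 = 144; px0_3 = 104; py0_3 = 144; px1_3 = 168; py1_3 = 240; px1_4 = 400; py1_4 = 80; px1_5 = 344; py1_5 = 280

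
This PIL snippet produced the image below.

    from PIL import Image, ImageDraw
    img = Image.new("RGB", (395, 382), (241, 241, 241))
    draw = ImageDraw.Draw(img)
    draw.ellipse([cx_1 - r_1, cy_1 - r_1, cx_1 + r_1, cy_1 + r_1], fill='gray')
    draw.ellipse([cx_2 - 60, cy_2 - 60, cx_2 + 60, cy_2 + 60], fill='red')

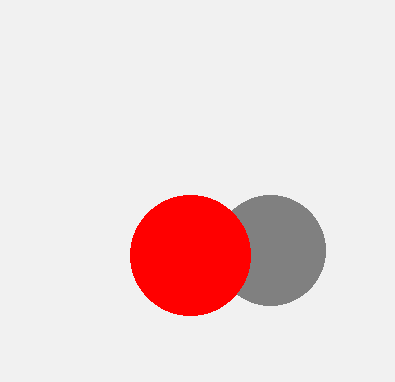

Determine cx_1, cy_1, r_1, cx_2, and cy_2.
cx_1 = 270
cy_1 = 250
r_1 = 55
cx_2 = 190
cy_2 = 255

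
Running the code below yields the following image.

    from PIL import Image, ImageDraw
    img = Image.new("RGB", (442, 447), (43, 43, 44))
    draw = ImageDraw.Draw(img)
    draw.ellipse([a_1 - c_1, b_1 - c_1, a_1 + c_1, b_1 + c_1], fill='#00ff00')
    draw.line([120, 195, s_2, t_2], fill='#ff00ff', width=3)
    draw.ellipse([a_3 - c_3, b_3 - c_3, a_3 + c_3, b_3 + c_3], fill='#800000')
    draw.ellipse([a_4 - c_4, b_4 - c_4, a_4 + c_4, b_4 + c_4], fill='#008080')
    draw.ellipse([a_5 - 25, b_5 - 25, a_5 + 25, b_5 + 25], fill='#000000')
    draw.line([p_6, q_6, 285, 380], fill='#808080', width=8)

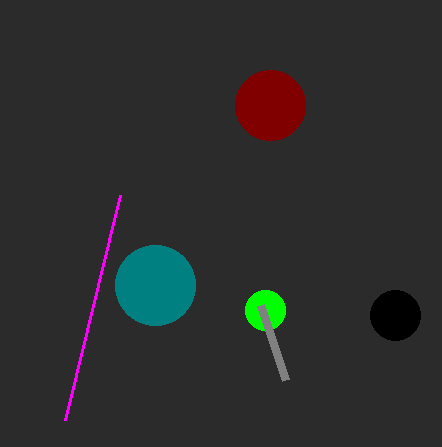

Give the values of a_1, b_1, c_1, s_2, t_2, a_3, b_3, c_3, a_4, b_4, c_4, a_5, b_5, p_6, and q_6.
a_1 = 265, b_1 = 310, c_1 = 20, s_2 = 65, t_2 = 420, a_3 = 270, b_3 = 105, c_3 = 35, a_4 = 155, b_4 = 285, c_4 = 40, a_5 = 395, b_5 = 315, p_6 = 260, q_6 = 305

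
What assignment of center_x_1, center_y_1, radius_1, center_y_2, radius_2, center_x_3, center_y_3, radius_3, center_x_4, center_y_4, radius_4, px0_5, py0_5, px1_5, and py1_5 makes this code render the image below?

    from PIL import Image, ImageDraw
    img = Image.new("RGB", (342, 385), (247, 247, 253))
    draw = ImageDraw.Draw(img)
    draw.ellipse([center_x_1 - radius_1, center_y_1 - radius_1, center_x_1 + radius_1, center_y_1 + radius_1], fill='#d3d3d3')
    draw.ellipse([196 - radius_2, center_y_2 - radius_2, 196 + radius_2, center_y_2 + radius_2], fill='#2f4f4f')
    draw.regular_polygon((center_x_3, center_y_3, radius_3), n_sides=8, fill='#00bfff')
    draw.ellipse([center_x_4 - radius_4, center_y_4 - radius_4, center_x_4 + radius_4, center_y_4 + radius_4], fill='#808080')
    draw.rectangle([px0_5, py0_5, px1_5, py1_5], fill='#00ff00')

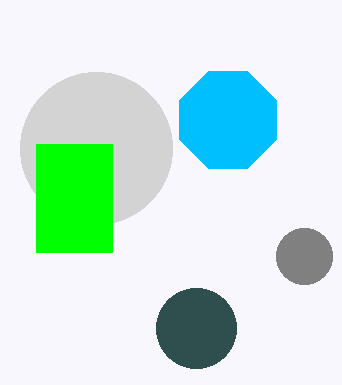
center_x_1 = 96, center_y_1 = 148, radius_1 = 76, center_y_2 = 328, radius_2 = 40, center_x_3 = 228, center_y_3 = 120, radius_3 = 52, center_x_4 = 304, center_y_4 = 256, radius_4 = 28, px0_5 = 36, py0_5 = 144, px1_5 = 112, py1_5 = 252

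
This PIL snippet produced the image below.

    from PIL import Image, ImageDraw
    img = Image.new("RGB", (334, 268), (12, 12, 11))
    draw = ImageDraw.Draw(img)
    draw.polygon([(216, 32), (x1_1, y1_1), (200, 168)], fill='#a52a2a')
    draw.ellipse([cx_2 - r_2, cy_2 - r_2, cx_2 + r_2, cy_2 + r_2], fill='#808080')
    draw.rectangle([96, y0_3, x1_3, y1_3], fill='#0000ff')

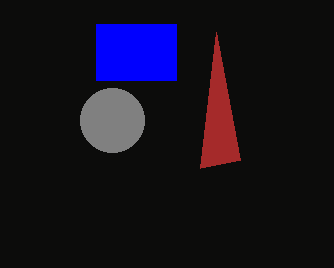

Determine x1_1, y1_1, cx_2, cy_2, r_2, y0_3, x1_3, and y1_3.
x1_1 = 240
y1_1 = 160
cx_2 = 112
cy_2 = 120
r_2 = 32
y0_3 = 24
x1_3 = 176
y1_3 = 80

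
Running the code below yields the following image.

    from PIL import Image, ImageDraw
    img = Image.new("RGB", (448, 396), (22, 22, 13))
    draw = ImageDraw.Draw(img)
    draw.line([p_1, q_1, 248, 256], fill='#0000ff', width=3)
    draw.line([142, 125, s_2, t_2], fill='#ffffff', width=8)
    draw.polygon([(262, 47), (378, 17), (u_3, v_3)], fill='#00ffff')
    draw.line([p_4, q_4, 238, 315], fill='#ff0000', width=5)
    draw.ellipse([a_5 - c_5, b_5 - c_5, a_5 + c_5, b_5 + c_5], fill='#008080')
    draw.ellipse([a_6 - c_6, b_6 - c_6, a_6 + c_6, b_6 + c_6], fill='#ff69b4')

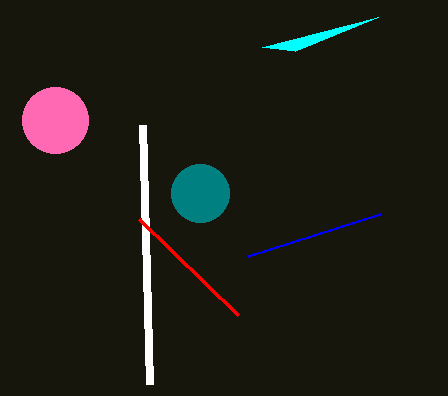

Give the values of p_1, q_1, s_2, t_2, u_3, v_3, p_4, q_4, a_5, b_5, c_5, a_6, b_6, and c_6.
p_1 = 380, q_1 = 214, s_2 = 149, t_2 = 384, u_3 = 295, v_3 = 51, p_4 = 139, q_4 = 219, a_5 = 200, b_5 = 193, c_5 = 29, a_6 = 55, b_6 = 120, c_6 = 33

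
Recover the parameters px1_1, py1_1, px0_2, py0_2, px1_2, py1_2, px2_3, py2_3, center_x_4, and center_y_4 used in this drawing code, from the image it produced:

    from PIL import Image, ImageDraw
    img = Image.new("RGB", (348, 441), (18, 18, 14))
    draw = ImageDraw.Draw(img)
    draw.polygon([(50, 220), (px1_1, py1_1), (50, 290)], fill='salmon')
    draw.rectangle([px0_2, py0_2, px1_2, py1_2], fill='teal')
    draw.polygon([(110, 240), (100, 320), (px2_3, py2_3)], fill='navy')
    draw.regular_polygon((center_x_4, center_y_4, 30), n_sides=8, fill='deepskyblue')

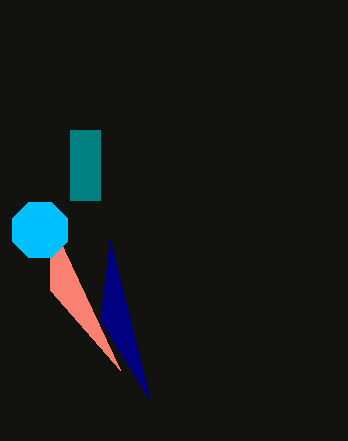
px1_1 = 120, py1_1 = 370, px0_2 = 70, py0_2 = 130, px1_2 = 100, py1_2 = 200, px2_3 = 150, py2_3 = 400, center_x_4 = 40, center_y_4 = 230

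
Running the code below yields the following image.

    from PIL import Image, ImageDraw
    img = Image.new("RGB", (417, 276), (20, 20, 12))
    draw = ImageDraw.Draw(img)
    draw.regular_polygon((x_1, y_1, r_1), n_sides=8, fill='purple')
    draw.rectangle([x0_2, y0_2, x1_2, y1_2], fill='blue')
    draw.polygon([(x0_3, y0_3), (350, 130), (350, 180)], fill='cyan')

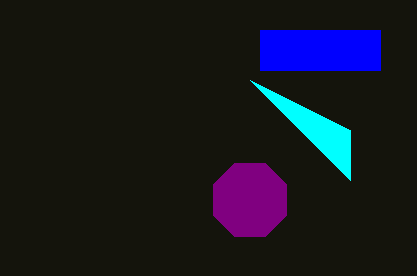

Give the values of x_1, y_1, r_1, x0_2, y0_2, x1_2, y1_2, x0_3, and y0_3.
x_1 = 250
y_1 = 200
r_1 = 40
x0_2 = 260
y0_2 = 30
x1_2 = 380
y1_2 = 70
x0_3 = 250
y0_3 = 80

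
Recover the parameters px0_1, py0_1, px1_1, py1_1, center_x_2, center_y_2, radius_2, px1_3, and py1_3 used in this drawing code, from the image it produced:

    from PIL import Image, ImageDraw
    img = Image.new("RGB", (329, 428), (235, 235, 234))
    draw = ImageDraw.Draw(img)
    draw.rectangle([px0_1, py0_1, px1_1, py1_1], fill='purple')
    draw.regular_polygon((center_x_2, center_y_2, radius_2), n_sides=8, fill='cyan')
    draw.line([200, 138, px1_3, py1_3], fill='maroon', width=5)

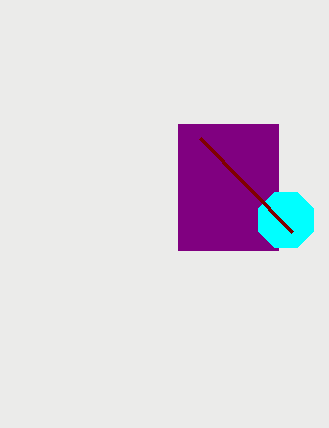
px0_1 = 178, py0_1 = 124, px1_1 = 278, py1_1 = 250, center_x_2 = 286, center_y_2 = 220, radius_2 = 30, px1_3 = 292, py1_3 = 232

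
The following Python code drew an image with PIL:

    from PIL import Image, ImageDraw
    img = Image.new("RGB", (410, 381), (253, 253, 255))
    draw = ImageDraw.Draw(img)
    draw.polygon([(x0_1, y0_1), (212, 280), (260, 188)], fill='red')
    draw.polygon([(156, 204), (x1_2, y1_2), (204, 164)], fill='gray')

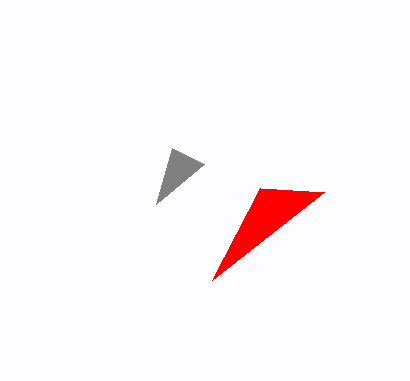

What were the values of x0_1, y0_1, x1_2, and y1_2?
x0_1 = 324
y0_1 = 192
x1_2 = 172
y1_2 = 148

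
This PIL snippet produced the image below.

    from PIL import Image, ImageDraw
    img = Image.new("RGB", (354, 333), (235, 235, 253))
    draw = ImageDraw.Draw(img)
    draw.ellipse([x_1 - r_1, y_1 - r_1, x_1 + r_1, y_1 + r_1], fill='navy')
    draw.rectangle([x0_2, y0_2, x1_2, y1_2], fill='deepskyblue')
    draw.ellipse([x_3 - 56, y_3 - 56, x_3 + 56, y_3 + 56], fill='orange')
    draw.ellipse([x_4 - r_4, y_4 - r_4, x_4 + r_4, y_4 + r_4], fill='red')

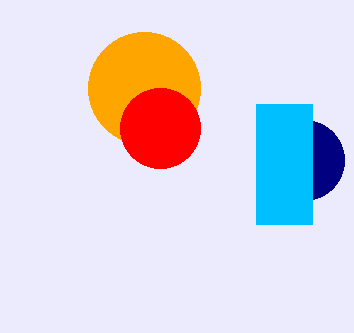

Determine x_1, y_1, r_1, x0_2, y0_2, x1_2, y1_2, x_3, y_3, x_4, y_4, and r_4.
x_1 = 304; y_1 = 160; r_1 = 40; x0_2 = 256; y0_2 = 104; x1_2 = 312; y1_2 = 224; x_3 = 144; y_3 = 88; x_4 = 160; y_4 = 128; r_4 = 40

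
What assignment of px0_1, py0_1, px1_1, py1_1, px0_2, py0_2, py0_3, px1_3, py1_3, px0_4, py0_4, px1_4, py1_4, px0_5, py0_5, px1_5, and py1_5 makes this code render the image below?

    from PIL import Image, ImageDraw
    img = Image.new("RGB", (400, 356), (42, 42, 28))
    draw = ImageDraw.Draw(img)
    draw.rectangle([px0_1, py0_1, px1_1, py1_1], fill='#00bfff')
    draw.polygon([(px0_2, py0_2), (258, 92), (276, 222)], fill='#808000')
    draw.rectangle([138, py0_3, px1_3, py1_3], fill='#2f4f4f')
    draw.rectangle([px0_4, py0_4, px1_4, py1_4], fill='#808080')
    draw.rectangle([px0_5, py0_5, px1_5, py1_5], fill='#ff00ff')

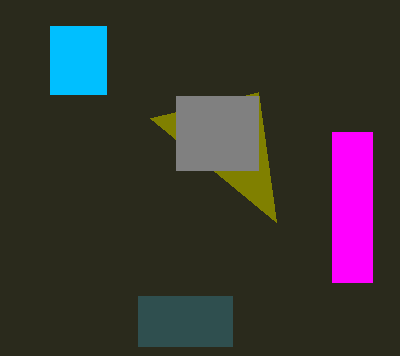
px0_1 = 50; py0_1 = 26; px1_1 = 106; py1_1 = 94; px0_2 = 150; py0_2 = 118; py0_3 = 296; px1_3 = 232; py1_3 = 346; px0_4 = 176; py0_4 = 96; px1_4 = 258; py1_4 = 170; px0_5 = 332; py0_5 = 132; px1_5 = 372; py1_5 = 282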